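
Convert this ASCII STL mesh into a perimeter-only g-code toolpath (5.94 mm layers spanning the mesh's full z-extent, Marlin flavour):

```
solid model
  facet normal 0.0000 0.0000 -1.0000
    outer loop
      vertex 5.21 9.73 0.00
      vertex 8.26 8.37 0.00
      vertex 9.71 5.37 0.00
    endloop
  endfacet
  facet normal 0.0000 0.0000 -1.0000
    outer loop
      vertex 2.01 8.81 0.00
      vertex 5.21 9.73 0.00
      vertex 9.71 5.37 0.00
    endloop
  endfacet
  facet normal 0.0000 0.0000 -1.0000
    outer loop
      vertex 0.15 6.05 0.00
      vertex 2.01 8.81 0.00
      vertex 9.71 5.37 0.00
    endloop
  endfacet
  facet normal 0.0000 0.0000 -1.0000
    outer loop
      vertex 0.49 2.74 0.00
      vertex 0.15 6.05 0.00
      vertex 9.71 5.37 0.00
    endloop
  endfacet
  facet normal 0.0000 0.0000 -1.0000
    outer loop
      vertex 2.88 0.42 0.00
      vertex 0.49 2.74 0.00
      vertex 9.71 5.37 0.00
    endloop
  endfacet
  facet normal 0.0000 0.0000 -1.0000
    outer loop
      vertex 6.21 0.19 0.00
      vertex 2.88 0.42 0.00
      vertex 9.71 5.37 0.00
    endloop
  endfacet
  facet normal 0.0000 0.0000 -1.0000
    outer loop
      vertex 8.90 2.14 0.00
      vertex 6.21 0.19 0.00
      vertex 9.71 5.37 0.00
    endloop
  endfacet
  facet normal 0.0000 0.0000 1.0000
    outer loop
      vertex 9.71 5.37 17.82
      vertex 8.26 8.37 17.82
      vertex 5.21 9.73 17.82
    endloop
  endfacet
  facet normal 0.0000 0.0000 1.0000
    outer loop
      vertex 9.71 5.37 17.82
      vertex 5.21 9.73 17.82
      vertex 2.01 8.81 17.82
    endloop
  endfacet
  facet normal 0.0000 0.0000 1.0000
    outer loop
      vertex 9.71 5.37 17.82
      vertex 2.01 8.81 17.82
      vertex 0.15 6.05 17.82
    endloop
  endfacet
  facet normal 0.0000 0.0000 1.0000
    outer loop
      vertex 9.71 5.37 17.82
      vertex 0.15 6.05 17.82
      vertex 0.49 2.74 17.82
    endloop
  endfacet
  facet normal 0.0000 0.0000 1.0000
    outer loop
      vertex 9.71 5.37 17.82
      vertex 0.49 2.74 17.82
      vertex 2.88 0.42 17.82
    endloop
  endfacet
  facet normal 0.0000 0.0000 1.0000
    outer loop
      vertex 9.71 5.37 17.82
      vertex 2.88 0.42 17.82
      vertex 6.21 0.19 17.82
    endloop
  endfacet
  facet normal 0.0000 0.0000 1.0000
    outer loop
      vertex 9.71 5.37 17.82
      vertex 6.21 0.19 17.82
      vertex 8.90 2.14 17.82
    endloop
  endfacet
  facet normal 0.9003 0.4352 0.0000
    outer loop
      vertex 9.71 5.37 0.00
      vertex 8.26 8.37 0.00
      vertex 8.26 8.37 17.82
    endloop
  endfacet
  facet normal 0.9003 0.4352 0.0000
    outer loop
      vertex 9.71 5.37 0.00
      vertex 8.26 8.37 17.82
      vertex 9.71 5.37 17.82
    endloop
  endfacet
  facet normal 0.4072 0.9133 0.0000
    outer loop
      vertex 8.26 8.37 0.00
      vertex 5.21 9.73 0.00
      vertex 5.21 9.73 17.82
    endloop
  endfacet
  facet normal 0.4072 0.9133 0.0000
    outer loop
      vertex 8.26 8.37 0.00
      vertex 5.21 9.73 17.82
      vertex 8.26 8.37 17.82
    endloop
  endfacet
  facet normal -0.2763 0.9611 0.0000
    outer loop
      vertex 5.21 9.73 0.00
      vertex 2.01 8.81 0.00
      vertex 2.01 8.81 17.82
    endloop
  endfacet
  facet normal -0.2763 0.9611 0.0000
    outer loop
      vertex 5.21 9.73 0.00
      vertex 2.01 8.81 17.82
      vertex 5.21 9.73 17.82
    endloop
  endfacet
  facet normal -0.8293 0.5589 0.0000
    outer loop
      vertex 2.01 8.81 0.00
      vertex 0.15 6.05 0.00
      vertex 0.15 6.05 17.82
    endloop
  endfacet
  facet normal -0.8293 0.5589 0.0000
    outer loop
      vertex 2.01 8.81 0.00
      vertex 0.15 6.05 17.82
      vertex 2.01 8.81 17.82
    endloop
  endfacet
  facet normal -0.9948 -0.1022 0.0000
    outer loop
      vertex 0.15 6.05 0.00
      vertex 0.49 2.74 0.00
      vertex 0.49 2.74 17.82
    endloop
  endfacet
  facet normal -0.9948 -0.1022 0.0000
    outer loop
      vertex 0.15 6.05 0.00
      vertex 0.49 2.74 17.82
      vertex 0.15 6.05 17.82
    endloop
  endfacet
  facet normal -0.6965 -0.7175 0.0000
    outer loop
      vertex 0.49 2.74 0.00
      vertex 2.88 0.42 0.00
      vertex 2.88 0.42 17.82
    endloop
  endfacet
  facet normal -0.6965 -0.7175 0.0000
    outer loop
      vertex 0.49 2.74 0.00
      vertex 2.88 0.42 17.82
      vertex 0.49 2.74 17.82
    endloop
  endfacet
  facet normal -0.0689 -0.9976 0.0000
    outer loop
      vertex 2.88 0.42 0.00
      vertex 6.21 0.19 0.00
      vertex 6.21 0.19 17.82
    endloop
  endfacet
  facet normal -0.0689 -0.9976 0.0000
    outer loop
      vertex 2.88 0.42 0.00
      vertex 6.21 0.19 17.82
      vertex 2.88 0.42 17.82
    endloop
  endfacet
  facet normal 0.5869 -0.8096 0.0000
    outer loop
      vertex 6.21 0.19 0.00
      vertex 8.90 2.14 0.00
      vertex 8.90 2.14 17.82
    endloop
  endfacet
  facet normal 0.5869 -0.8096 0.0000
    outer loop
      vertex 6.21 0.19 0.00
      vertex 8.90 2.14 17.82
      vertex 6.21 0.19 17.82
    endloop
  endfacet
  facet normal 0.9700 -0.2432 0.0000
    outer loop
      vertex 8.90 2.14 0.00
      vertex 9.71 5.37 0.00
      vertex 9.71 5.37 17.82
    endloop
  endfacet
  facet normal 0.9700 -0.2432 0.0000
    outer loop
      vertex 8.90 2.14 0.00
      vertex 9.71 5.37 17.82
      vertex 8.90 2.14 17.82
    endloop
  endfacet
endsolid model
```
; perimeter-only toolpath
G21 ; units = mm
G90 ; absolute positioning
G28 ; home
; layer 1
G0 Z5.94
G0 X9.71 Y5.37
G1 X8.26 Y8.37
G1 X5.21 Y9.73
G1 X2.01 Y8.81
G1 X0.15 Y6.05
G1 X0.49 Y2.74
G1 X2.88 Y0.42
G1 X6.21 Y0.19
G1 X8.90 Y2.14
G1 X9.71 Y5.37
; layer 2
G0 Z11.88
G0 X9.71 Y5.37
G1 X8.26 Y8.37
G1 X5.21 Y9.73
G1 X2.01 Y8.81
G1 X0.15 Y6.05
G1 X0.49 Y2.74
G1 X2.88 Y0.42
G1 X6.21 Y0.19
G1 X8.90 Y2.14
G1 X9.71 Y5.37
; layer 3
G0 Z17.82
G0 X9.71 Y5.37
G1 X8.26 Y8.37
G1 X5.21 Y9.73
G1 X2.01 Y8.81
G1 X0.15 Y6.05
G1 X0.49 Y2.74
G1 X2.88 Y0.42
G1 X6.21 Y0.19
G1 X8.90 Y2.14
G1 X9.71 Y5.37
M2 ; end

The solid is a regular 9-sided prism (a cylinder approximated with 9 flat sides), circumscribed radius ≈ 4.87 mm, height ≈ 17.8 mm. Slicing at Δz = 5.94 mm — 3 equal slices spanning the solid's height, so layer i sits at z = i·h/3 — gives 3 non-empty perimeters. Each is a 9-segment closed polygon; G0 lifts to the layer z and rapids to the start vertex, then G1 traces the edges.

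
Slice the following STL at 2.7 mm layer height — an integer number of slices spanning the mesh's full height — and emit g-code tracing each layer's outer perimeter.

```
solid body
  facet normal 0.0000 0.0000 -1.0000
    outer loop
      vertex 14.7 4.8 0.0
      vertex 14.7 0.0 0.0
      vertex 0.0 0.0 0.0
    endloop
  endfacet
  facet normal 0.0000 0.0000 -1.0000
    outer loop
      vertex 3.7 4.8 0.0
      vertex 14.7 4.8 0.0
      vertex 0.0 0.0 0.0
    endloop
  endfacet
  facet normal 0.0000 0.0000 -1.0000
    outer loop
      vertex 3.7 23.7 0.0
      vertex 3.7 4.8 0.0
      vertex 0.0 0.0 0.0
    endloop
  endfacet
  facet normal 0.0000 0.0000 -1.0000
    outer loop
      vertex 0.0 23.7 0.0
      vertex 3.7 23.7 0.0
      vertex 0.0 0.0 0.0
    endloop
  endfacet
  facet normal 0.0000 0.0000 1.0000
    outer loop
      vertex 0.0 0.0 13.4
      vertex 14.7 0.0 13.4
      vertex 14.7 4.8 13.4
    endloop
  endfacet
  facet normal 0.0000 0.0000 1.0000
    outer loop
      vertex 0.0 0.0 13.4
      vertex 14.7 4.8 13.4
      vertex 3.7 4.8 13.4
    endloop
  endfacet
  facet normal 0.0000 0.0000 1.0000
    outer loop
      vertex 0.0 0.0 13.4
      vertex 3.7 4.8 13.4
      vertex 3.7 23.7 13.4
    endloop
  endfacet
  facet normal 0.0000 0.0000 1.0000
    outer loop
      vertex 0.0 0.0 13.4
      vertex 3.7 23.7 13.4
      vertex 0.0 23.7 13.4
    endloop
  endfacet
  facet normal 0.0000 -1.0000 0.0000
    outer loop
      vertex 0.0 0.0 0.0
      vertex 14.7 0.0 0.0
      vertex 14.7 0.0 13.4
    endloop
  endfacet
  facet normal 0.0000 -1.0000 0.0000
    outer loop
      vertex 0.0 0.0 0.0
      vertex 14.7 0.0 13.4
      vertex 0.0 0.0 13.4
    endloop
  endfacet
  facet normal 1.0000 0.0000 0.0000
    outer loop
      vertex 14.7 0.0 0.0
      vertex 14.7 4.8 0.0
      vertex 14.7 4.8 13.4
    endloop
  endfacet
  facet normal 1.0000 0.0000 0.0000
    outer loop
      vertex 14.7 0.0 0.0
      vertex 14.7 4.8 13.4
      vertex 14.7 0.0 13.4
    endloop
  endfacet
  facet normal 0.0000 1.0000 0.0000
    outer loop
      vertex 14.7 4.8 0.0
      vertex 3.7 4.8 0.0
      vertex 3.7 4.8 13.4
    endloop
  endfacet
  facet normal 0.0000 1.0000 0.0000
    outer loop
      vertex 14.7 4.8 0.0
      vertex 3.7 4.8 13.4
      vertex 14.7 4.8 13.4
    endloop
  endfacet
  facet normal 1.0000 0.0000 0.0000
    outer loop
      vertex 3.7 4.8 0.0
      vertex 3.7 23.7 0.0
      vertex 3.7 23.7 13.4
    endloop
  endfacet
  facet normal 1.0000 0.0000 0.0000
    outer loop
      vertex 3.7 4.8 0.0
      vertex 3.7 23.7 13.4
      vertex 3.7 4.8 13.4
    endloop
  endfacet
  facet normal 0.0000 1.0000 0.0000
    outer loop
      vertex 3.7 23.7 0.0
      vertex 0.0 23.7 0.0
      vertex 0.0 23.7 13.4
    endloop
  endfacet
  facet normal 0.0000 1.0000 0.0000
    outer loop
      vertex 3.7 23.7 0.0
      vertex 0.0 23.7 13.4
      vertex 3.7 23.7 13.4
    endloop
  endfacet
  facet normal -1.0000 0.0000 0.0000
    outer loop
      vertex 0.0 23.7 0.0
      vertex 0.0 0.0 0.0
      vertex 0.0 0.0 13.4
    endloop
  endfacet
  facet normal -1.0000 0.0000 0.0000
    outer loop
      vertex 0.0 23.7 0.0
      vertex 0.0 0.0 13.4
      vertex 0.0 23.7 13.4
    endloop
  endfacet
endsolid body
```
; perimeter-only toolpath
G21 ; units = mm
G90 ; absolute positioning
G28 ; home
; layer 1
G0 Z2.7
G0 X0.0 Y0.0
G1 X14.7 Y0.0
G1 X14.7 Y4.8
G1 X3.7 Y4.8
G1 X3.7 Y23.7
G1 X0.0 Y23.7
G1 X0.0 Y0.0
; layer 2
G0 Z5.4
G0 X0.0 Y0.0
G1 X14.7 Y0.0
G1 X14.7 Y4.8
G1 X3.7 Y4.8
G1 X3.7 Y23.7
G1 X0.0 Y23.7
G1 X0.0 Y0.0
; layer 3
G0 Z8.0
G0 X0.0 Y0.0
G1 X14.7 Y0.0
G1 X14.7 Y4.8
G1 X3.7 Y4.8
G1 X3.7 Y23.7
G1 X0.0 Y23.7
G1 X0.0 Y0.0
; layer 4
G0 Z10.7
G0 X0.0 Y0.0
G1 X14.7 Y0.0
G1 X14.7 Y4.8
G1 X3.7 Y4.8
G1 X3.7 Y23.7
G1 X0.0 Y23.7
G1 X0.0 Y0.0
; layer 5
G0 Z13.4
G0 X0.0 Y0.0
G1 X14.7 Y0.0
G1 X14.7 Y4.8
G1 X3.7 Y4.8
G1 X3.7 Y23.7
G1 X0.0 Y23.7
G1 X0.0 Y0.0
M2 ; end

The solid is an L-shaped prism: outer 14.7 × 23.7 mm, arm thicknesses ≈ 4.8 mm (horizontal) and 3.7 mm (vertical), extruded 13.4 mm in z. Slicing at Δz = 2.7 mm — 5 equal slices spanning the solid's height, so layer i sits at z = i·h/5 — gives 5 non-empty perimeters. Each is a 6-segment closed polygon; G0 lifts to the layer z and rapids to the start vertex, then G1 traces the edges.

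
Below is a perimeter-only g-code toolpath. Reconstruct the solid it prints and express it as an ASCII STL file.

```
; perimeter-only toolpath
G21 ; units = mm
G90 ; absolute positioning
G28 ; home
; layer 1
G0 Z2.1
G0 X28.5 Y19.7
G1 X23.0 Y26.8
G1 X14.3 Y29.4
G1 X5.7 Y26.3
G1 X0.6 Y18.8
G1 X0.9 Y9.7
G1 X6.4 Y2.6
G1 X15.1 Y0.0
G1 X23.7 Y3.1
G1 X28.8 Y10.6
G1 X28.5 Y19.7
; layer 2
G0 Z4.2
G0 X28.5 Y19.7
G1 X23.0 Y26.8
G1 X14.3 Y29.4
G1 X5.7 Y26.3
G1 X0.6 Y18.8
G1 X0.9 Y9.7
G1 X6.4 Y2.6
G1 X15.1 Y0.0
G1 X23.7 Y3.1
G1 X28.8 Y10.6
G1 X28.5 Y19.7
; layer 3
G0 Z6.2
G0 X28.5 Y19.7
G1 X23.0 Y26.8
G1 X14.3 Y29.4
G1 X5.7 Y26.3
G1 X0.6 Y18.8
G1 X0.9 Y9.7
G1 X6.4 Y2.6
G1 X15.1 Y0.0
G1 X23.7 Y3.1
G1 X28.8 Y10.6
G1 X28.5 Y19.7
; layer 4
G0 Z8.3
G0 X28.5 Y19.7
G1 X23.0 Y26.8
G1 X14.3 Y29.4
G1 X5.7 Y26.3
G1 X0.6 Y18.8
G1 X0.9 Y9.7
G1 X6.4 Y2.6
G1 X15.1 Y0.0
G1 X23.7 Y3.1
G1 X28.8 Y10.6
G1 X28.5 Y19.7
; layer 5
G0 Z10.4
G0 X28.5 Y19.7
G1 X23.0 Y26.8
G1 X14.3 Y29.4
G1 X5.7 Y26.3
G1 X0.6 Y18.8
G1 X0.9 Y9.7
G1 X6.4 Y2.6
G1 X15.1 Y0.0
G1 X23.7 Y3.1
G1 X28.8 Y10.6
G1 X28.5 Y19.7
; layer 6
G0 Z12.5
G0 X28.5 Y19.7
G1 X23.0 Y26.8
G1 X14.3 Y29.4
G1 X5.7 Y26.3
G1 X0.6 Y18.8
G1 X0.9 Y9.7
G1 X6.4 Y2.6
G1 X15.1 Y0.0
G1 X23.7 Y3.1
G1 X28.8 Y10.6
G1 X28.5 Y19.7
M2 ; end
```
solid part
  facet normal 0.0000 0.0000 -1.0000
    outer loop
      vertex 14.3 29.4 0.0
      vertex 23.0 26.8 0.0
      vertex 28.5 19.7 0.0
    endloop
  endfacet
  facet normal 0.0000 0.0000 -1.0000
    outer loop
      vertex 5.7 26.3 0.0
      vertex 14.3 29.4 0.0
      vertex 28.5 19.7 0.0
    endloop
  endfacet
  facet normal 0.0000 0.0000 -1.0000
    outer loop
      vertex 0.6 18.8 0.0
      vertex 5.7 26.3 0.0
      vertex 28.5 19.7 0.0
    endloop
  endfacet
  facet normal 0.0000 0.0000 -1.0000
    outer loop
      vertex 0.9 9.7 0.0
      vertex 0.6 18.8 0.0
      vertex 28.5 19.7 0.0
    endloop
  endfacet
  facet normal 0.0000 0.0000 -1.0000
    outer loop
      vertex 6.4 2.6 0.0
      vertex 0.9 9.7 0.0
      vertex 28.5 19.7 0.0
    endloop
  endfacet
  facet normal 0.0000 0.0000 -1.0000
    outer loop
      vertex 15.1 0.0 0.0
      vertex 6.4 2.6 0.0
      vertex 28.5 19.7 0.0
    endloop
  endfacet
  facet normal 0.0000 0.0000 -1.0000
    outer loop
      vertex 23.7 3.1 0.0
      vertex 15.1 0.0 0.0
      vertex 28.5 19.7 0.0
    endloop
  endfacet
  facet normal 0.0000 0.0000 -1.0000
    outer loop
      vertex 28.8 10.6 0.0
      vertex 23.7 3.1 0.0
      vertex 28.5 19.7 0.0
    endloop
  endfacet
  facet normal 0.0000 0.0000 1.0000
    outer loop
      vertex 28.5 19.7 12.5
      vertex 23.0 26.8 12.5
      vertex 14.3 29.4 12.5
    endloop
  endfacet
  facet normal 0.0000 0.0000 1.0000
    outer loop
      vertex 28.5 19.7 12.5
      vertex 14.3 29.4 12.5
      vertex 5.7 26.3 12.5
    endloop
  endfacet
  facet normal 0.0000 0.0000 1.0000
    outer loop
      vertex 28.5 19.7 12.5
      vertex 5.7 26.3 12.5
      vertex 0.6 18.8 12.5
    endloop
  endfacet
  facet normal 0.0000 0.0000 1.0000
    outer loop
      vertex 28.5 19.7 12.5
      vertex 0.6 18.8 12.5
      vertex 0.9 9.7 12.5
    endloop
  endfacet
  facet normal 0.0000 0.0000 1.0000
    outer loop
      vertex 28.5 19.7 12.5
      vertex 0.9 9.7 12.5
      vertex 6.4 2.6 12.5
    endloop
  endfacet
  facet normal 0.0000 0.0000 1.0000
    outer loop
      vertex 28.5 19.7 12.5
      vertex 6.4 2.6 12.5
      vertex 15.1 0.0 12.5
    endloop
  endfacet
  facet normal 0.0000 0.0000 1.0000
    outer loop
      vertex 28.5 19.7 12.5
      vertex 15.1 0.0 12.5
      vertex 23.7 3.1 12.5
    endloop
  endfacet
  facet normal 0.0000 0.0000 1.0000
    outer loop
      vertex 28.5 19.7 12.5
      vertex 23.7 3.1 12.5
      vertex 28.8 10.6 12.5
    endloop
  endfacet
  facet normal 0.7905 0.6124 0.0000
    outer loop
      vertex 28.5 19.7 0.0
      vertex 23.0 26.8 0.0
      vertex 23.0 26.8 12.5
    endloop
  endfacet
  facet normal 0.7905 0.6124 0.0000
    outer loop
      vertex 28.5 19.7 0.0
      vertex 23.0 26.8 12.5
      vertex 28.5 19.7 12.5
    endloop
  endfacet
  facet normal 0.2863 0.9581 0.0000
    outer loop
      vertex 23.0 26.8 0.0
      vertex 14.3 29.4 0.0
      vertex 14.3 29.4 12.5
    endloop
  endfacet
  facet normal 0.2863 0.9581 0.0000
    outer loop
      vertex 23.0 26.8 0.0
      vertex 14.3 29.4 12.5
      vertex 23.0 26.8 12.5
    endloop
  endfacet
  facet normal -0.3391 0.9407 0.0000
    outer loop
      vertex 14.3 29.4 0.0
      vertex 5.7 26.3 0.0
      vertex 5.7 26.3 12.5
    endloop
  endfacet
  facet normal -0.3391 0.9407 0.0000
    outer loop
      vertex 14.3 29.4 0.0
      vertex 5.7 26.3 12.5
      vertex 14.3 29.4 12.5
    endloop
  endfacet
  facet normal -0.8269 0.5623 0.0000
    outer loop
      vertex 5.7 26.3 0.0
      vertex 0.6 18.8 0.0
      vertex 0.6 18.8 12.5
    endloop
  endfacet
  facet normal -0.8269 0.5623 0.0000
    outer loop
      vertex 5.7 26.3 0.0
      vertex 0.6 18.8 12.5
      vertex 5.7 26.3 12.5
    endloop
  endfacet
  facet normal -0.9995 -0.0329 0.0000
    outer loop
      vertex 0.6 18.8 0.0
      vertex 0.9 9.7 0.0
      vertex 0.9 9.7 12.5
    endloop
  endfacet
  facet normal -0.9995 -0.0329 0.0000
    outer loop
      vertex 0.6 18.8 0.0
      vertex 0.9 9.7 12.5
      vertex 0.6 18.8 12.5
    endloop
  endfacet
  facet normal -0.7905 -0.6124 0.0000
    outer loop
      vertex 0.9 9.7 0.0
      vertex 6.4 2.6 0.0
      vertex 6.4 2.6 12.5
    endloop
  endfacet
  facet normal -0.7905 -0.6124 0.0000
    outer loop
      vertex 0.9 9.7 0.0
      vertex 6.4 2.6 12.5
      vertex 0.9 9.7 12.5
    endloop
  endfacet
  facet normal -0.2863 -0.9581 0.0000
    outer loop
      vertex 6.4 2.6 0.0
      vertex 15.1 0.0 0.0
      vertex 15.1 0.0 12.5
    endloop
  endfacet
  facet normal -0.2863 -0.9581 0.0000
    outer loop
      vertex 6.4 2.6 0.0
      vertex 15.1 0.0 12.5
      vertex 6.4 2.6 12.5
    endloop
  endfacet
  facet normal 0.3391 -0.9407 0.0000
    outer loop
      vertex 15.1 0.0 0.0
      vertex 23.7 3.1 0.0
      vertex 23.7 3.1 12.5
    endloop
  endfacet
  facet normal 0.3391 -0.9407 0.0000
    outer loop
      vertex 15.1 0.0 0.0
      vertex 23.7 3.1 12.5
      vertex 15.1 0.0 12.5
    endloop
  endfacet
  facet normal 0.8269 -0.5623 0.0000
    outer loop
      vertex 23.7 3.1 0.0
      vertex 28.8 10.6 0.0
      vertex 28.8 10.6 12.5
    endloop
  endfacet
  facet normal 0.8269 -0.5623 0.0000
    outer loop
      vertex 23.7 3.1 0.0
      vertex 28.8 10.6 12.5
      vertex 23.7 3.1 12.5
    endloop
  endfacet
  facet normal 0.9995 0.0329 0.0000
    outer loop
      vertex 28.8 10.6 0.0
      vertex 28.5 19.7 0.0
      vertex 28.5 19.7 12.5
    endloop
  endfacet
  facet normal 0.9995 0.0329 0.0000
    outer loop
      vertex 28.8 10.6 0.0
      vertex 28.5 19.7 12.5
      vertex 28.8 10.6 12.5
    endloop
  endfacet
endsolid part

The G0 Z moves step by Δz≈2.1 mm. Every layer's G1 loop is the same polygon, so the solid is a straight extrusion of it from z=0 to z≈12.5. Closing with flat bottom and top caps and triangulating gives 36 facets — a regular 10-sided prism (a cylinder approximated with 10 flat sides), circumscribed radius ≈ 14.7 mm, height ≈ 12.5 mm.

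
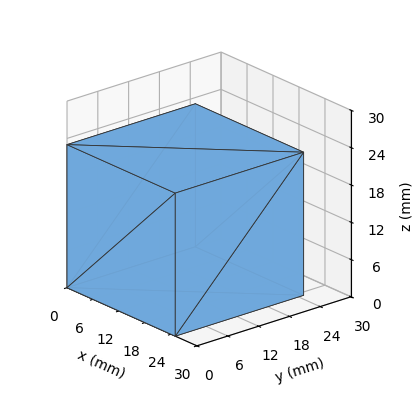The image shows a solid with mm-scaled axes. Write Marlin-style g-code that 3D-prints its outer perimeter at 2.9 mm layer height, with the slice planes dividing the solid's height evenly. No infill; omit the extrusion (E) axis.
Reading the render: the shape is a rectangular box, roughly 25 × 25 mm footprint and 23 mm tall (dimensions read to the nearest mm from the axis ticks). For the g-code, the solid's height is divided into equal slices at the stated Δz and each level perimeter traced with G1 moves after a G0 lift.

; perimeter-only toolpath
G21 ; units = mm
G90 ; absolute positioning
G28 ; home
; layer 1
G0 Z2.9
G0 X0.0 Y0.0
G1 X25.0 Y0.0
G1 X25.0 Y25.0
G1 X0.0 Y25.0
G1 X0.0 Y0.0
; layer 2
G0 Z5.8
G0 X0.0 Y0.0
G1 X25.0 Y0.0
G1 X25.0 Y25.0
G1 X0.0 Y25.0
G1 X0.0 Y0.0
; layer 3
G0 Z8.6
G0 X0.0 Y0.0
G1 X25.0 Y0.0
G1 X25.0 Y25.0
G1 X0.0 Y25.0
G1 X0.0 Y0.0
; layer 4
G0 Z11.5
G0 X0.0 Y0.0
G1 X25.0 Y0.0
G1 X25.0 Y25.0
G1 X0.0 Y25.0
G1 X0.0 Y0.0
; layer 5
G0 Z14.4
G0 X0.0 Y0.0
G1 X25.0 Y0.0
G1 X25.0 Y25.0
G1 X0.0 Y25.0
G1 X0.0 Y0.0
; layer 6
G0 Z17.2
G0 X0.0 Y0.0
G1 X25.0 Y0.0
G1 X25.0 Y25.0
G1 X0.0 Y25.0
G1 X0.0 Y0.0
; layer 7
G0 Z20.1
G0 X0.0 Y0.0
G1 X25.0 Y0.0
G1 X25.0 Y25.0
G1 X0.0 Y25.0
G1 X0.0 Y0.0
; layer 8
G0 Z23.0
G0 X0.0 Y0.0
G1 X25.0 Y0.0
G1 X25.0 Y25.0
G1 X0.0 Y25.0
G1 X0.0 Y0.0
M2 ; end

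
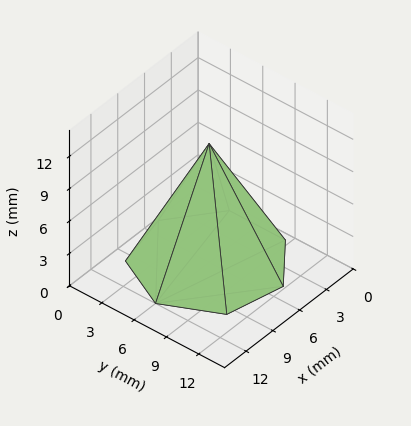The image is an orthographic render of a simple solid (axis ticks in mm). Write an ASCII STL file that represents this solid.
Reading the render: the shape is a regular 7-sided pyramid, base circumscribed radius ≈ 6 mm, apex at z ≈ 11 mm (dimensions read to the nearest mm from the axis ticks). For the STL, each face is triangulated and given an outward normal.

solid part
  facet normal 0.0000 0.0000 -1.0000
    outer loop
      vertex 4.7 11.8 0.0
      vertex 9.7 10.7 0.0
      vertex 12.0 6.0 0.0
    endloop
  endfacet
  facet normal 0.0000 0.0000 -1.0000
    outer loop
      vertex 0.6 8.6 0.0
      vertex 4.7 11.8 0.0
      vertex 12.0 6.0 0.0
    endloop
  endfacet
  facet normal 0.0000 0.0000 -1.0000
    outer loop
      vertex 0.6 3.4 0.0
      vertex 0.6 8.6 0.0
      vertex 12.0 6.0 0.0
    endloop
  endfacet
  facet normal 0.0000 0.0000 -1.0000
    outer loop
      vertex 4.7 0.2 0.0
      vertex 0.6 3.4 0.0
      vertex 12.0 6.0 0.0
    endloop
  endfacet
  facet normal 0.0000 0.0000 -1.0000
    outer loop
      vertex 9.7 1.3 0.0
      vertex 4.7 0.2 0.0
      vertex 12.0 6.0 0.0
    endloop
  endfacet
  facet normal 0.8066 0.3947 0.4400
    outer loop
      vertex 12.0 6.0 0.0
      vertex 9.7 10.7 0.0
      vertex 6.0 6.0 11.0
    endloop
  endfacet
  facet normal 0.1930 0.8772 0.4397
    outer loop
      vertex 9.7 10.7 0.0
      vertex 4.7 11.8 0.0
      vertex 6.0 6.0 11.0
    endloop
  endfacet
  facet normal -0.5529 0.7084 0.4388
    outer loop
      vertex 4.7 11.8 0.0
      vertex 0.6 8.6 0.0
      vertex 6.0 6.0 11.0
    endloop
  endfacet
  facet normal -0.8977 0.0000 0.4407
    outer loop
      vertex 0.6 8.6 0.0
      vertex 0.6 3.4 0.0
      vertex 6.0 6.0 11.0
    endloop
  endfacet
  facet normal -0.5529 -0.7084 0.4388
    outer loop
      vertex 0.6 3.4 0.0
      vertex 4.7 0.2 0.0
      vertex 6.0 6.0 11.0
    endloop
  endfacet
  facet normal 0.1930 -0.8772 0.4397
    outer loop
      vertex 4.7 0.2 0.0
      vertex 9.7 1.3 0.0
      vertex 6.0 6.0 11.0
    endloop
  endfacet
  facet normal 0.8066 -0.3947 0.4400
    outer loop
      vertex 9.7 1.3 0.0
      vertex 12.0 6.0 0.0
      vertex 6.0 6.0 11.0
    endloop
  endfacet
endsolid part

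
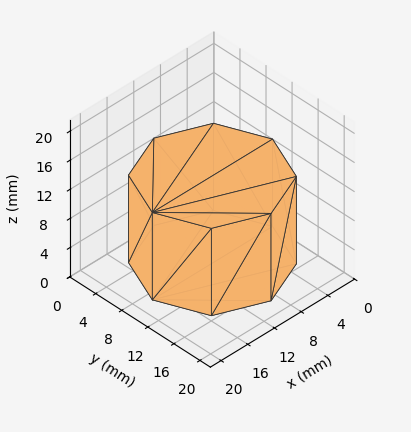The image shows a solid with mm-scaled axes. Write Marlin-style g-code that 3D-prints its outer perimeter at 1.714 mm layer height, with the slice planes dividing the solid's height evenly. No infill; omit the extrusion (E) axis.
Reading the render: the shape is a regular 8-sided prism (a cylinder approximated with 8 flat sides), circumscribed radius ≈ 9 mm, height ≈ 12 mm (dimensions read to the nearest mm from the axis ticks). For the g-code, the solid's height is divided into equal slices at the stated Δz and each level perimeter traced with G1 moves after a G0 lift.

; perimeter-only toolpath
G21 ; units = mm
G90 ; absolute positioning
G28 ; home
; layer 1
G0 Z1.714
G0 X18.000 Y9.000
G1 X15.364 Y15.364
G1 X9.000 Y18.000
G1 X2.636 Y15.364
G1 X0.000 Y9.000
G1 X2.636 Y2.636
G1 X9.000 Y0.000
G1 X15.364 Y2.636
G1 X18.000 Y9.000
; layer 2
G0 Z3.429
G0 X18.000 Y9.000
G1 X15.364 Y15.364
G1 X9.000 Y18.000
G1 X2.636 Y15.364
G1 X0.000 Y9.000
G1 X2.636 Y2.636
G1 X9.000 Y0.000
G1 X15.364 Y2.636
G1 X18.000 Y9.000
; layer 3
G0 Z5.143
G0 X18.000 Y9.000
G1 X15.364 Y15.364
G1 X9.000 Y18.000
G1 X2.636 Y15.364
G1 X0.000 Y9.000
G1 X2.636 Y2.636
G1 X9.000 Y0.000
G1 X15.364 Y2.636
G1 X18.000 Y9.000
; layer 4
G0 Z6.857
G0 X18.000 Y9.000
G1 X15.364 Y15.364
G1 X9.000 Y18.000
G1 X2.636 Y15.364
G1 X0.000 Y9.000
G1 X2.636 Y2.636
G1 X9.000 Y0.000
G1 X15.364 Y2.636
G1 X18.000 Y9.000
; layer 5
G0 Z8.571
G0 X18.000 Y9.000
G1 X15.364 Y15.364
G1 X9.000 Y18.000
G1 X2.636 Y15.364
G1 X0.000 Y9.000
G1 X2.636 Y2.636
G1 X9.000 Y0.000
G1 X15.364 Y2.636
G1 X18.000 Y9.000
; layer 6
G0 Z10.286
G0 X18.000 Y9.000
G1 X15.364 Y15.364
G1 X9.000 Y18.000
G1 X2.636 Y15.364
G1 X0.000 Y9.000
G1 X2.636 Y2.636
G1 X9.000 Y0.000
G1 X15.364 Y2.636
G1 X18.000 Y9.000
; layer 7
G0 Z12.000
G0 X18.000 Y9.000
G1 X15.364 Y15.364
G1 X9.000 Y18.000
G1 X2.636 Y15.364
G1 X0.000 Y9.000
G1 X2.636 Y2.636
G1 X9.000 Y0.000
G1 X15.364 Y2.636
G1 X18.000 Y9.000
M2 ; end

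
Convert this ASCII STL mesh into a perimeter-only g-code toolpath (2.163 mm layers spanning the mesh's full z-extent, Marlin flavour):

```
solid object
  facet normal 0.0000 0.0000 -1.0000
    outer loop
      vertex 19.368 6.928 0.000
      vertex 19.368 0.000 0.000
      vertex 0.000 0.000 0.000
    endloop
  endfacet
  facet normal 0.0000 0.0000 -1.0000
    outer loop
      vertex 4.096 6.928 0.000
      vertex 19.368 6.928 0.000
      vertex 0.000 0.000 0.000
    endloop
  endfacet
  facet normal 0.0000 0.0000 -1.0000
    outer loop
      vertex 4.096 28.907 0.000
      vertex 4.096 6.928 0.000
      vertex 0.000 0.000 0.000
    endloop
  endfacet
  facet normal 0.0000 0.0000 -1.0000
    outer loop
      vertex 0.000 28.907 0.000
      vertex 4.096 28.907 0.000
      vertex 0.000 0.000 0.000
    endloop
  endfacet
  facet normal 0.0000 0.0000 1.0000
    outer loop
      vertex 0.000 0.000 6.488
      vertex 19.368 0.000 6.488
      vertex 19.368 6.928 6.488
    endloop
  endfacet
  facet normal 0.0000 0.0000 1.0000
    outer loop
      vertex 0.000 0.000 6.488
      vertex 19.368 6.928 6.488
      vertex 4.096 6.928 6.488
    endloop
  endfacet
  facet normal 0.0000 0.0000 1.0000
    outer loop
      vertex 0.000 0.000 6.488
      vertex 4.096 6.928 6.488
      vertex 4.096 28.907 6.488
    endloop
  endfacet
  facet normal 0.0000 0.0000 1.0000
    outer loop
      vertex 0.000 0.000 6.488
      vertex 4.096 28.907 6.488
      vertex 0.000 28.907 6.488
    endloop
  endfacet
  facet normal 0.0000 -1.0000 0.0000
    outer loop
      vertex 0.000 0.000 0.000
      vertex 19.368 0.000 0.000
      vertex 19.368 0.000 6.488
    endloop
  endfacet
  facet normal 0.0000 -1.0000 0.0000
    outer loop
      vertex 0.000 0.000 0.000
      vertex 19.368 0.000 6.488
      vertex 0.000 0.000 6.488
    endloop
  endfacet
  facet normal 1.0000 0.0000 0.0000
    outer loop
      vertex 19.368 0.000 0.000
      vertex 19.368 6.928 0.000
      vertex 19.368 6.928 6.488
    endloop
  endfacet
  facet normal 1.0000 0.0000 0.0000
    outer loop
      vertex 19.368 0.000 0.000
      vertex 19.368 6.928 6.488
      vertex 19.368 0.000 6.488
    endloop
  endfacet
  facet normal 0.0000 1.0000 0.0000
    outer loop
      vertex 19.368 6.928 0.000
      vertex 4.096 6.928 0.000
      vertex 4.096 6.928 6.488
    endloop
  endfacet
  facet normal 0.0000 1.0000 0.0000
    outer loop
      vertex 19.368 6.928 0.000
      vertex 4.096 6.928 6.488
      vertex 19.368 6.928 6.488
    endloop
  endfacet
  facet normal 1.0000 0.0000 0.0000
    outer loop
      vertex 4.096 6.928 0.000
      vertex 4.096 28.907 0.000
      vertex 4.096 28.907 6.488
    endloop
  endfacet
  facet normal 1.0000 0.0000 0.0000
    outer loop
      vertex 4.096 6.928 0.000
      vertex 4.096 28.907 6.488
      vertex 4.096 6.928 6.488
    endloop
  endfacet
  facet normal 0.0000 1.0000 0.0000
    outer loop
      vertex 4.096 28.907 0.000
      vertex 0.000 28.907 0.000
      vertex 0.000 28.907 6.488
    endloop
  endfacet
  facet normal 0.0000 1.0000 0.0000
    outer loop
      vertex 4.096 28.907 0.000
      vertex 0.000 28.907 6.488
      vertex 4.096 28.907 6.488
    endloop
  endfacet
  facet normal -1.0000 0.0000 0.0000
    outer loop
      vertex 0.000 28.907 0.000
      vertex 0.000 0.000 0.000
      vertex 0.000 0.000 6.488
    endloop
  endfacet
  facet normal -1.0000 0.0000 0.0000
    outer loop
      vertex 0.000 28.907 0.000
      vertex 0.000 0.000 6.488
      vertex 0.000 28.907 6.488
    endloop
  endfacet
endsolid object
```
; perimeter-only toolpath
G21 ; units = mm
G90 ; absolute positioning
G28 ; home
; layer 1
G0 Z2.163
G0 X0.000 Y0.000
G1 X19.368 Y0.000
G1 X19.368 Y6.928
G1 X4.096 Y6.928
G1 X4.096 Y28.907
G1 X0.000 Y28.907
G1 X0.000 Y0.000
; layer 2
G0 Z4.325
G0 X0.000 Y0.000
G1 X19.368 Y0.000
G1 X19.368 Y6.928
G1 X4.096 Y6.928
G1 X4.096 Y28.907
G1 X0.000 Y28.907
G1 X0.000 Y0.000
; layer 3
G0 Z6.488
G0 X0.000 Y0.000
G1 X19.368 Y0.000
G1 X19.368 Y6.928
G1 X4.096 Y6.928
G1 X4.096 Y28.907
G1 X0.000 Y28.907
G1 X0.000 Y0.000
M2 ; end

The solid is an L-shaped prism: outer 19.4 × 28.9 mm, arm thicknesses ≈ 6.93 mm (horizontal) and 4.1 mm (vertical), extruded 6.49 mm in z. Slicing at Δz = 2.163 mm — 3 equal slices spanning the solid's height, so layer i sits at z = i·h/3 — gives 3 non-empty perimeters. Each is a 6-segment closed polygon; G0 lifts to the layer z and rapids to the start vertex, then G1 traces the edges.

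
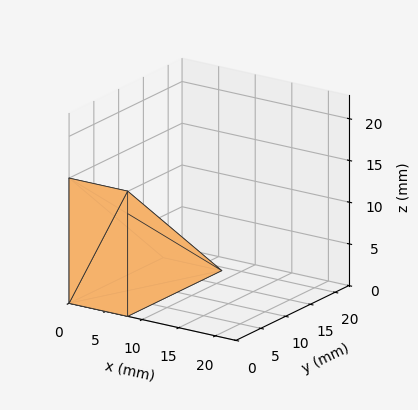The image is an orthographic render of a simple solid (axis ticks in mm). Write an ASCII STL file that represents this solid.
Reading the render: the shape is a wedge (ramp): 8 × 19 mm base, rising to 15 mm along the y=0 edge and sloping linearly to z=0 at y=19 (dimensions read to the nearest mm from the axis ticks). For the STL, each face is triangulated and given an outward normal.

solid part
  facet normal 0.0000 0.0000 -1.0000
    outer loop
      vertex 8.0 19.0 0.0
      vertex 8.0 0.0 0.0
      vertex 0.0 0.0 0.0
    endloop
  endfacet
  facet normal 0.0000 0.0000 -1.0000
    outer loop
      vertex 0.0 19.0 0.0
      vertex 8.0 19.0 0.0
      vertex 0.0 0.0 0.0
    endloop
  endfacet
  facet normal 0.0000 -1.0000 0.0000
    outer loop
      vertex 0.0 0.0 0.0
      vertex 8.0 0.0 0.0
      vertex 8.0 0.0 15.0
    endloop
  endfacet
  facet normal 0.0000 -1.0000 0.0000
    outer loop
      vertex 0.0 0.0 0.0
      vertex 8.0 0.0 15.0
      vertex 0.0 0.0 15.0
    endloop
  endfacet
  facet normal 0.0000 0.6196 0.7849
    outer loop
      vertex 0.0 0.0 15.0
      vertex 8.0 0.0 15.0
      vertex 8.0 19.0 0.0
    endloop
  endfacet
  facet normal 0.0000 0.6196 0.7849
    outer loop
      vertex 0.0 0.0 15.0
      vertex 8.0 19.0 0.0
      vertex 0.0 19.0 0.0
    endloop
  endfacet
  facet normal -1.0000 0.0000 0.0000
    outer loop
      vertex 0.0 0.0 15.0
      vertex 0.0 19.0 0.0
      vertex 0.0 0.0 0.0
    endloop
  endfacet
  facet normal 1.0000 0.0000 0.0000
    outer loop
      vertex 8.0 0.0 0.0
      vertex 8.0 19.0 0.0
      vertex 8.0 0.0 15.0
    endloop
  endfacet
endsolid part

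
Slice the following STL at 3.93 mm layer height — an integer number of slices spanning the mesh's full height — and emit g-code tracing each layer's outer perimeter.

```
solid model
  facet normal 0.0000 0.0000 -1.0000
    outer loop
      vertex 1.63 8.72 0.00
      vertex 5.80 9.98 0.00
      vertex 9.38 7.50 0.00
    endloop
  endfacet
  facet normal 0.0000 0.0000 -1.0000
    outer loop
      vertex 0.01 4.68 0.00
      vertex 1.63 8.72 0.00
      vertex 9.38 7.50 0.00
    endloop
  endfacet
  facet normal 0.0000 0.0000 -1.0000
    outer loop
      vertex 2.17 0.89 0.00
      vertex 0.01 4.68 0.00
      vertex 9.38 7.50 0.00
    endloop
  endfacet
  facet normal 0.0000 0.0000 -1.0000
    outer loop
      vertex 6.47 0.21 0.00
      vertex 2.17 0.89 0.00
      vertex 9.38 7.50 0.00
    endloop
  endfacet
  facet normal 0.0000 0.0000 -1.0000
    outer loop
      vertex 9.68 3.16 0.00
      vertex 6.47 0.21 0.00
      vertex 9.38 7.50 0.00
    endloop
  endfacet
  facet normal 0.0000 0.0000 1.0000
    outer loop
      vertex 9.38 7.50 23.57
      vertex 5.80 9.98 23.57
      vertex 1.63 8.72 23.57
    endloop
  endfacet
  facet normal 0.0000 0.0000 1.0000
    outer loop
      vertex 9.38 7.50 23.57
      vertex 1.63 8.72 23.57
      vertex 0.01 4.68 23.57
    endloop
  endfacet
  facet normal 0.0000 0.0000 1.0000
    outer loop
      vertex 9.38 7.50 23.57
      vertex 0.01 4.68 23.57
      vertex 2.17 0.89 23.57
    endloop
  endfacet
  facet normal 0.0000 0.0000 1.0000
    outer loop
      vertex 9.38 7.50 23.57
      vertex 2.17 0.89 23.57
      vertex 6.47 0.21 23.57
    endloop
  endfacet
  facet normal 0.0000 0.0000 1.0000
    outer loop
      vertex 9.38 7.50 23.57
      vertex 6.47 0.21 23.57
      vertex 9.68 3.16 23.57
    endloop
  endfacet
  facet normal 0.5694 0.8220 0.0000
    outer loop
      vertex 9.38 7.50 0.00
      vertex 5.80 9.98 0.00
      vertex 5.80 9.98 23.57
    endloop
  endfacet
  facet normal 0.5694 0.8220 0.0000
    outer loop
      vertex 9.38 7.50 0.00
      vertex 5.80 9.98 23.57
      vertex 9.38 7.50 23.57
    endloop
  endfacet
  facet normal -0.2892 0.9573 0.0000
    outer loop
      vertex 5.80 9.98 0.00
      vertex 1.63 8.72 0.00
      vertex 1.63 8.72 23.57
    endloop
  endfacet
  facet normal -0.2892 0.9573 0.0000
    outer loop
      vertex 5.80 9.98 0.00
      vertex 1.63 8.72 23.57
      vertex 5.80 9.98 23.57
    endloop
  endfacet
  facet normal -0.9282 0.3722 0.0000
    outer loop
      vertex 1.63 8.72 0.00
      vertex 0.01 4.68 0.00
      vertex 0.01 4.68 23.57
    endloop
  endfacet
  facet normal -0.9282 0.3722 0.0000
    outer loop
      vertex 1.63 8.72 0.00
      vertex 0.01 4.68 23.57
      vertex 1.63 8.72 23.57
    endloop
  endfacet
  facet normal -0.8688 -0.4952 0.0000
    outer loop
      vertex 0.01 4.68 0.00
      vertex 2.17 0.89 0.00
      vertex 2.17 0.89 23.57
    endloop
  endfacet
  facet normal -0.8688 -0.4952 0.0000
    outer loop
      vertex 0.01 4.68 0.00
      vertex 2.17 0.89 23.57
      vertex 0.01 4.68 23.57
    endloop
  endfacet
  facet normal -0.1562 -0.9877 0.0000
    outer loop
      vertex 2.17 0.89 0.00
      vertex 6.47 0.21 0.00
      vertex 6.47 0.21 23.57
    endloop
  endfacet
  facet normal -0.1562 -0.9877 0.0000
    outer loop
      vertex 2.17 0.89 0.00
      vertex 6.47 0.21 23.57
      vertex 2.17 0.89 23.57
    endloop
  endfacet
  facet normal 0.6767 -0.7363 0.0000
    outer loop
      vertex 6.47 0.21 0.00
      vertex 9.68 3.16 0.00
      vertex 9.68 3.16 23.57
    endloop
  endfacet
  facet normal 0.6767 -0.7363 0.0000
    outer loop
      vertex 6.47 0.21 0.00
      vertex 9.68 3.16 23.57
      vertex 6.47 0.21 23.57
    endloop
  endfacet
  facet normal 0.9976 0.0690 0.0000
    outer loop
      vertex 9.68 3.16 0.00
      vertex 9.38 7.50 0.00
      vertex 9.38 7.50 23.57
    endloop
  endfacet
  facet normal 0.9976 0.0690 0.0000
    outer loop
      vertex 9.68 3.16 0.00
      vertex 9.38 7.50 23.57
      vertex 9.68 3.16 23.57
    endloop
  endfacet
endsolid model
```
; perimeter-only toolpath
G21 ; units = mm
G90 ; absolute positioning
G28 ; home
; layer 1
G0 Z3.93
G0 X9.38 Y7.50
G1 X5.80 Y9.98
G1 X1.63 Y8.72
G1 X0.01 Y4.68
G1 X2.17 Y0.89
G1 X6.47 Y0.21
G1 X9.68 Y3.16
G1 X9.38 Y7.50
; layer 2
G0 Z7.86
G0 X9.38 Y7.50
G1 X5.80 Y9.98
G1 X1.63 Y8.72
G1 X0.01 Y4.68
G1 X2.17 Y0.89
G1 X6.47 Y0.21
G1 X9.68 Y3.16
G1 X9.38 Y7.50
; layer 3
G0 Z11.79
G0 X9.38 Y7.50
G1 X5.80 Y9.98
G1 X1.63 Y8.72
G1 X0.01 Y4.68
G1 X2.17 Y0.89
G1 X6.47 Y0.21
G1 X9.68 Y3.16
G1 X9.38 Y7.50
; layer 4
G0 Z15.71
G0 X9.38 Y7.50
G1 X5.80 Y9.98
G1 X1.63 Y8.72
G1 X0.01 Y4.68
G1 X2.17 Y0.89
G1 X6.47 Y0.21
G1 X9.68 Y3.16
G1 X9.38 Y7.50
; layer 5
G0 Z19.64
G0 X9.38 Y7.50
G1 X5.80 Y9.98
G1 X1.63 Y8.72
G1 X0.01 Y4.68
G1 X2.17 Y0.89
G1 X6.47 Y0.21
G1 X9.68 Y3.16
G1 X9.38 Y7.50
; layer 6
G0 Z23.57
G0 X9.38 Y7.50
G1 X5.80 Y9.98
G1 X1.63 Y8.72
G1 X0.01 Y4.68
G1 X2.17 Y0.89
G1 X6.47 Y0.21
G1 X9.68 Y3.16
G1 X9.38 Y7.50
M2 ; end

The solid is a regular 7-sided prism (a cylinder approximated with 7 flat sides), circumscribed radius ≈ 5.02 mm, height ≈ 23.6 mm. Slicing at Δz = 3.93 mm — 6 equal slices spanning the solid's height, so layer i sits at z = i·h/6 — gives 6 non-empty perimeters. Each is a 7-segment closed polygon; G0 lifts to the layer z and rapids to the start vertex, then G1 traces the edges.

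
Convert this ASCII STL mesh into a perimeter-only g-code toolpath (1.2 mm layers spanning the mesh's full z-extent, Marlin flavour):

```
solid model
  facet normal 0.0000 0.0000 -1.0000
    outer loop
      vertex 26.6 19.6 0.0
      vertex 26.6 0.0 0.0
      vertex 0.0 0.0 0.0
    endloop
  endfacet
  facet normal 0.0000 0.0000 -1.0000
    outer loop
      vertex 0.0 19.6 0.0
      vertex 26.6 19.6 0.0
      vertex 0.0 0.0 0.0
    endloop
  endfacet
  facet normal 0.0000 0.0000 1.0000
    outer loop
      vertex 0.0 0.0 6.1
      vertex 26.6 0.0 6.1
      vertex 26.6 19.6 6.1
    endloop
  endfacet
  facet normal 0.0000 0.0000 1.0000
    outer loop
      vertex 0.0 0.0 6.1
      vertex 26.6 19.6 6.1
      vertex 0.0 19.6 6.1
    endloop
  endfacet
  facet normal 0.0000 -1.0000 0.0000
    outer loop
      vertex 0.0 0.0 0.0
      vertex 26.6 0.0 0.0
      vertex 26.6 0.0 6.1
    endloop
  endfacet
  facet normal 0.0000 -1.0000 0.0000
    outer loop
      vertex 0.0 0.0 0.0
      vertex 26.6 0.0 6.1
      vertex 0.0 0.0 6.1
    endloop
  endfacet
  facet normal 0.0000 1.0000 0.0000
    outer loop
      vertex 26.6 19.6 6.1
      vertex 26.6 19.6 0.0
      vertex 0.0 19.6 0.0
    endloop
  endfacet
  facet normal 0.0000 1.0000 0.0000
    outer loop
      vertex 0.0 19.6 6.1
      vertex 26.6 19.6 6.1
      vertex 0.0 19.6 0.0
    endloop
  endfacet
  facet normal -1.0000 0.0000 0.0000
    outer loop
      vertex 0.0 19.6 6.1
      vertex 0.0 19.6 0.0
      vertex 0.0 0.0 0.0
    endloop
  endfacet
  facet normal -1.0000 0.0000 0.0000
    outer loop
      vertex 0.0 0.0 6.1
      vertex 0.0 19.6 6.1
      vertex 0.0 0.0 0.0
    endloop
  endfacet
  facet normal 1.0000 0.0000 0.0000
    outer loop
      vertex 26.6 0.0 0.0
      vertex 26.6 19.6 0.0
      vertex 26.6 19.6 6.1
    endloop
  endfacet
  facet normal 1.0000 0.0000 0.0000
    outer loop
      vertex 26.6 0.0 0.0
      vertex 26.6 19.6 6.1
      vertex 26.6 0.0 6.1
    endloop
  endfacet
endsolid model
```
; perimeter-only toolpath
G21 ; units = mm
G90 ; absolute positioning
G28 ; home
; layer 1
G0 Z1.2
G0 X0.0 Y0.0
G1 X26.6 Y0.0
G1 X26.6 Y19.6
G1 X0.0 Y19.6
G1 X0.0 Y0.0
; layer 2
G0 Z2.4
G0 X0.0 Y0.0
G1 X26.6 Y0.0
G1 X26.6 Y19.6
G1 X0.0 Y19.6
G1 X0.0 Y0.0
; layer 3
G0 Z3.7
G0 X0.0 Y0.0
G1 X26.6 Y0.0
G1 X26.6 Y19.6
G1 X0.0 Y19.6
G1 X0.0 Y0.0
; layer 4
G0 Z4.9
G0 X0.0 Y0.0
G1 X26.6 Y0.0
G1 X26.6 Y19.6
G1 X0.0 Y19.6
G1 X0.0 Y0.0
; layer 5
G0 Z6.1
G0 X0.0 Y0.0
G1 X26.6 Y0.0
G1 X26.6 Y19.6
G1 X0.0 Y19.6
G1 X0.0 Y0.0
M2 ; end

The solid is a rectangular box, roughly 26.6 × 19.6 mm footprint and 6.1 mm tall. Slicing at Δz = 1.2 mm — 5 equal slices spanning the solid's height, so layer i sits at z = i·h/5 — gives 5 non-empty perimeters. Each is a 4-segment closed polygon; G0 lifts to the layer z and rapids to the start vertex, then G1 traces the edges.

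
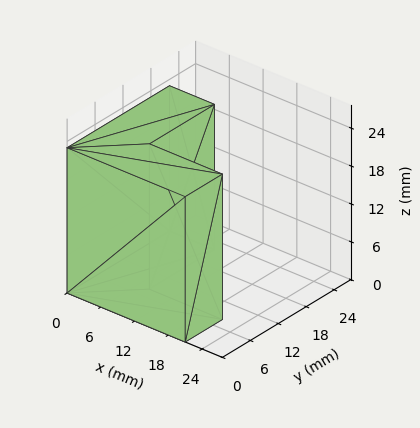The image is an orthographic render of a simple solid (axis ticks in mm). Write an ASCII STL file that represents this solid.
Reading the render: the shape is an L-shaped prism: outer 21 × 22 mm, arm thicknesses ≈ 8 mm (horizontal) and 8 mm (vertical), extruded 23 mm in z (dimensions read to the nearest mm from the axis ticks). For the STL, each face is triangulated and given an outward normal.

solid part
  facet normal 0.0000 0.0000 -1.0000
    outer loop
      vertex 21.0 8.0 0.0
      vertex 21.0 0.0 0.0
      vertex 0.0 0.0 0.0
    endloop
  endfacet
  facet normal 0.0000 0.0000 -1.0000
    outer loop
      vertex 8.0 8.0 0.0
      vertex 21.0 8.0 0.0
      vertex 0.0 0.0 0.0
    endloop
  endfacet
  facet normal 0.0000 0.0000 -1.0000
    outer loop
      vertex 8.0 22.0 0.0
      vertex 8.0 8.0 0.0
      vertex 0.0 0.0 0.0
    endloop
  endfacet
  facet normal 0.0000 0.0000 -1.0000
    outer loop
      vertex 0.0 22.0 0.0
      vertex 8.0 22.0 0.0
      vertex 0.0 0.0 0.0
    endloop
  endfacet
  facet normal 0.0000 0.0000 1.0000
    outer loop
      vertex 0.0 0.0 23.0
      vertex 21.0 0.0 23.0
      vertex 21.0 8.0 23.0
    endloop
  endfacet
  facet normal 0.0000 0.0000 1.0000
    outer loop
      vertex 0.0 0.0 23.0
      vertex 21.0 8.0 23.0
      vertex 8.0 8.0 23.0
    endloop
  endfacet
  facet normal 0.0000 0.0000 1.0000
    outer loop
      vertex 0.0 0.0 23.0
      vertex 8.0 8.0 23.0
      vertex 8.0 22.0 23.0
    endloop
  endfacet
  facet normal 0.0000 0.0000 1.0000
    outer loop
      vertex 0.0 0.0 23.0
      vertex 8.0 22.0 23.0
      vertex 0.0 22.0 23.0
    endloop
  endfacet
  facet normal 0.0000 -1.0000 0.0000
    outer loop
      vertex 0.0 0.0 0.0
      vertex 21.0 0.0 0.0
      vertex 21.0 0.0 23.0
    endloop
  endfacet
  facet normal 0.0000 -1.0000 0.0000
    outer loop
      vertex 0.0 0.0 0.0
      vertex 21.0 0.0 23.0
      vertex 0.0 0.0 23.0
    endloop
  endfacet
  facet normal 1.0000 0.0000 0.0000
    outer loop
      vertex 21.0 0.0 0.0
      vertex 21.0 8.0 0.0
      vertex 21.0 8.0 23.0
    endloop
  endfacet
  facet normal 1.0000 0.0000 0.0000
    outer loop
      vertex 21.0 0.0 0.0
      vertex 21.0 8.0 23.0
      vertex 21.0 0.0 23.0
    endloop
  endfacet
  facet normal 0.0000 1.0000 0.0000
    outer loop
      vertex 21.0 8.0 0.0
      vertex 8.0 8.0 0.0
      vertex 8.0 8.0 23.0
    endloop
  endfacet
  facet normal 0.0000 1.0000 0.0000
    outer loop
      vertex 21.0 8.0 0.0
      vertex 8.0 8.0 23.0
      vertex 21.0 8.0 23.0
    endloop
  endfacet
  facet normal 1.0000 0.0000 0.0000
    outer loop
      vertex 8.0 8.0 0.0
      vertex 8.0 22.0 0.0
      vertex 8.0 22.0 23.0
    endloop
  endfacet
  facet normal 1.0000 0.0000 0.0000
    outer loop
      vertex 8.0 8.0 0.0
      vertex 8.0 22.0 23.0
      vertex 8.0 8.0 23.0
    endloop
  endfacet
  facet normal 0.0000 1.0000 0.0000
    outer loop
      vertex 8.0 22.0 0.0
      vertex 0.0 22.0 0.0
      vertex 0.0 22.0 23.0
    endloop
  endfacet
  facet normal 0.0000 1.0000 0.0000
    outer loop
      vertex 8.0 22.0 0.0
      vertex 0.0 22.0 23.0
      vertex 8.0 22.0 23.0
    endloop
  endfacet
  facet normal -1.0000 0.0000 0.0000
    outer loop
      vertex 0.0 22.0 0.0
      vertex 0.0 0.0 0.0
      vertex 0.0 0.0 23.0
    endloop
  endfacet
  facet normal -1.0000 0.0000 0.0000
    outer loop
      vertex 0.0 22.0 0.0
      vertex 0.0 0.0 23.0
      vertex 0.0 22.0 23.0
    endloop
  endfacet
endsolid part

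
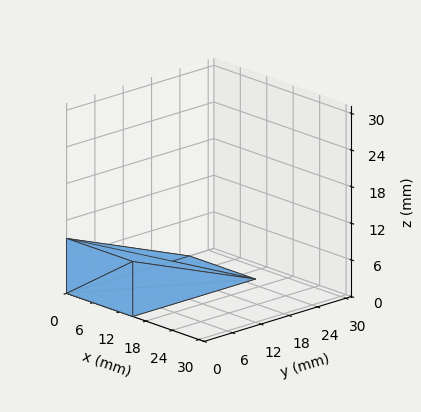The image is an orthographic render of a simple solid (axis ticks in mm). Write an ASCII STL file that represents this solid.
Reading the render: the shape is a wedge (ramp): 15 × 26 mm base, rising to 9 mm along the y=0 edge and sloping linearly to z=0 at y=26 (dimensions read to the nearest mm from the axis ticks). For the STL, each face is triangulated and given an outward normal.

solid part
  facet normal 0.0000 0.0000 -1.0000
    outer loop
      vertex 15.0 26.0 0.0
      vertex 15.0 0.0 0.0
      vertex 0.0 0.0 0.0
    endloop
  endfacet
  facet normal 0.0000 0.0000 -1.0000
    outer loop
      vertex 0.0 26.0 0.0
      vertex 15.0 26.0 0.0
      vertex 0.0 0.0 0.0
    endloop
  endfacet
  facet normal 0.0000 -1.0000 0.0000
    outer loop
      vertex 0.0 0.0 0.0
      vertex 15.0 0.0 0.0
      vertex 15.0 0.0 9.0
    endloop
  endfacet
  facet normal 0.0000 -1.0000 0.0000
    outer loop
      vertex 0.0 0.0 0.0
      vertex 15.0 0.0 9.0
      vertex 0.0 0.0 9.0
    endloop
  endfacet
  facet normal 0.0000 0.3271 0.9450
    outer loop
      vertex 0.0 0.0 9.0
      vertex 15.0 0.0 9.0
      vertex 15.0 26.0 0.0
    endloop
  endfacet
  facet normal 0.0000 0.3271 0.9450
    outer loop
      vertex 0.0 0.0 9.0
      vertex 15.0 26.0 0.0
      vertex 0.0 26.0 0.0
    endloop
  endfacet
  facet normal -1.0000 0.0000 0.0000
    outer loop
      vertex 0.0 0.0 9.0
      vertex 0.0 26.0 0.0
      vertex 0.0 0.0 0.0
    endloop
  endfacet
  facet normal 1.0000 0.0000 0.0000
    outer loop
      vertex 15.0 0.0 0.0
      vertex 15.0 26.0 0.0
      vertex 15.0 0.0 9.0
    endloop
  endfacet
endsolid part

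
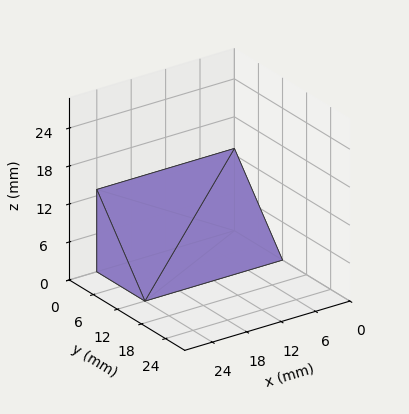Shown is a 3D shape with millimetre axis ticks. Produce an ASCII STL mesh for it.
Reading the render: the shape is a wedge (ramp): 24 × 12 mm base, rising to 13 mm along the y=0 edge and sloping linearly to z=0 at y=12 (dimensions read to the nearest mm from the axis ticks). For the STL, each face is triangulated and given an outward normal.

solid part
  facet normal 0.0000 0.0000 -1.0000
    outer loop
      vertex 24.0 12.0 0.0
      vertex 24.0 0.0 0.0
      vertex 0.0 0.0 0.0
    endloop
  endfacet
  facet normal 0.0000 0.0000 -1.0000
    outer loop
      vertex 0.0 12.0 0.0
      vertex 24.0 12.0 0.0
      vertex 0.0 0.0 0.0
    endloop
  endfacet
  facet normal 0.0000 -1.0000 0.0000
    outer loop
      vertex 0.0 0.0 0.0
      vertex 24.0 0.0 0.0
      vertex 24.0 0.0 13.0
    endloop
  endfacet
  facet normal 0.0000 -1.0000 0.0000
    outer loop
      vertex 0.0 0.0 0.0
      vertex 24.0 0.0 13.0
      vertex 0.0 0.0 13.0
    endloop
  endfacet
  facet normal 0.0000 0.7348 0.6783
    outer loop
      vertex 0.0 0.0 13.0
      vertex 24.0 0.0 13.0
      vertex 24.0 12.0 0.0
    endloop
  endfacet
  facet normal 0.0000 0.7348 0.6783
    outer loop
      vertex 0.0 0.0 13.0
      vertex 24.0 12.0 0.0
      vertex 0.0 12.0 0.0
    endloop
  endfacet
  facet normal -1.0000 0.0000 0.0000
    outer loop
      vertex 0.0 0.0 13.0
      vertex 0.0 12.0 0.0
      vertex 0.0 0.0 0.0
    endloop
  endfacet
  facet normal 1.0000 0.0000 0.0000
    outer loop
      vertex 24.0 0.0 0.0
      vertex 24.0 12.0 0.0
      vertex 24.0 0.0 13.0
    endloop
  endfacet
endsolid part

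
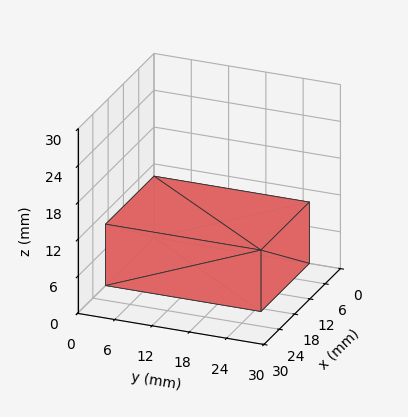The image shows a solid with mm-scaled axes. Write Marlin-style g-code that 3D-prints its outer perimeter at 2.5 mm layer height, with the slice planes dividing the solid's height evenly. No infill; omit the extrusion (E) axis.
Reading the render: the shape is a rectangular box, roughly 19 × 25 mm footprint and 10 mm tall (dimensions read to the nearest mm from the axis ticks). For the g-code, the solid's height is divided into equal slices at the stated Δz and each level perimeter traced with G1 moves after a G0 lift.

; perimeter-only toolpath
G21 ; units = mm
G90 ; absolute positioning
G28 ; home
; layer 1
G0 Z2.5
G0 X0.0 Y0.0
G1 X19.0 Y0.0
G1 X19.0 Y25.0
G1 X0.0 Y25.0
G1 X0.0 Y0.0
; layer 2
G0 Z5.0
G0 X0.0 Y0.0
G1 X19.0 Y0.0
G1 X19.0 Y25.0
G1 X0.0 Y25.0
G1 X0.0 Y0.0
; layer 3
G0 Z7.5
G0 X0.0 Y0.0
G1 X19.0 Y0.0
G1 X19.0 Y25.0
G1 X0.0 Y25.0
G1 X0.0 Y0.0
; layer 4
G0 Z10.0
G0 X0.0 Y0.0
G1 X19.0 Y0.0
G1 X19.0 Y25.0
G1 X0.0 Y25.0
G1 X0.0 Y0.0
M2 ; end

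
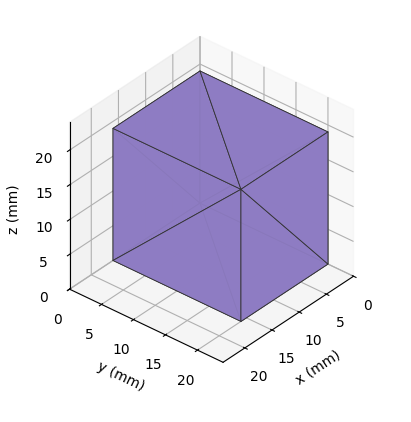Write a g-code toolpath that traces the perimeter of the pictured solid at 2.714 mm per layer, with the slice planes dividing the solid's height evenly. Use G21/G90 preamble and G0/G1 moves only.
Reading the render: the shape is a rectangular box, roughly 16 × 20 mm footprint and 19 mm tall (dimensions read to the nearest mm from the axis ticks). For the g-code, the solid's height is divided into equal slices at the stated Δz and each level perimeter traced with G1 moves after a G0 lift.

; perimeter-only toolpath
G21 ; units = mm
G90 ; absolute positioning
G28 ; home
; layer 1
G0 Z2.714
G0 X0.000 Y0.000
G1 X16.000 Y0.000
G1 X16.000 Y20.000
G1 X0.000 Y20.000
G1 X0.000 Y0.000
; layer 2
G0 Z5.429
G0 X0.000 Y0.000
G1 X16.000 Y0.000
G1 X16.000 Y20.000
G1 X0.000 Y20.000
G1 X0.000 Y0.000
; layer 3
G0 Z8.143
G0 X0.000 Y0.000
G1 X16.000 Y0.000
G1 X16.000 Y20.000
G1 X0.000 Y20.000
G1 X0.000 Y0.000
; layer 4
G0 Z10.857
G0 X0.000 Y0.000
G1 X16.000 Y0.000
G1 X16.000 Y20.000
G1 X0.000 Y20.000
G1 X0.000 Y0.000
; layer 5
G0 Z13.571
G0 X0.000 Y0.000
G1 X16.000 Y0.000
G1 X16.000 Y20.000
G1 X0.000 Y20.000
G1 X0.000 Y0.000
; layer 6
G0 Z16.286
G0 X0.000 Y0.000
G1 X16.000 Y0.000
G1 X16.000 Y20.000
G1 X0.000 Y20.000
G1 X0.000 Y0.000
; layer 7
G0 Z19.000
G0 X0.000 Y0.000
G1 X16.000 Y0.000
G1 X16.000 Y20.000
G1 X0.000 Y20.000
G1 X0.000 Y0.000
M2 ; end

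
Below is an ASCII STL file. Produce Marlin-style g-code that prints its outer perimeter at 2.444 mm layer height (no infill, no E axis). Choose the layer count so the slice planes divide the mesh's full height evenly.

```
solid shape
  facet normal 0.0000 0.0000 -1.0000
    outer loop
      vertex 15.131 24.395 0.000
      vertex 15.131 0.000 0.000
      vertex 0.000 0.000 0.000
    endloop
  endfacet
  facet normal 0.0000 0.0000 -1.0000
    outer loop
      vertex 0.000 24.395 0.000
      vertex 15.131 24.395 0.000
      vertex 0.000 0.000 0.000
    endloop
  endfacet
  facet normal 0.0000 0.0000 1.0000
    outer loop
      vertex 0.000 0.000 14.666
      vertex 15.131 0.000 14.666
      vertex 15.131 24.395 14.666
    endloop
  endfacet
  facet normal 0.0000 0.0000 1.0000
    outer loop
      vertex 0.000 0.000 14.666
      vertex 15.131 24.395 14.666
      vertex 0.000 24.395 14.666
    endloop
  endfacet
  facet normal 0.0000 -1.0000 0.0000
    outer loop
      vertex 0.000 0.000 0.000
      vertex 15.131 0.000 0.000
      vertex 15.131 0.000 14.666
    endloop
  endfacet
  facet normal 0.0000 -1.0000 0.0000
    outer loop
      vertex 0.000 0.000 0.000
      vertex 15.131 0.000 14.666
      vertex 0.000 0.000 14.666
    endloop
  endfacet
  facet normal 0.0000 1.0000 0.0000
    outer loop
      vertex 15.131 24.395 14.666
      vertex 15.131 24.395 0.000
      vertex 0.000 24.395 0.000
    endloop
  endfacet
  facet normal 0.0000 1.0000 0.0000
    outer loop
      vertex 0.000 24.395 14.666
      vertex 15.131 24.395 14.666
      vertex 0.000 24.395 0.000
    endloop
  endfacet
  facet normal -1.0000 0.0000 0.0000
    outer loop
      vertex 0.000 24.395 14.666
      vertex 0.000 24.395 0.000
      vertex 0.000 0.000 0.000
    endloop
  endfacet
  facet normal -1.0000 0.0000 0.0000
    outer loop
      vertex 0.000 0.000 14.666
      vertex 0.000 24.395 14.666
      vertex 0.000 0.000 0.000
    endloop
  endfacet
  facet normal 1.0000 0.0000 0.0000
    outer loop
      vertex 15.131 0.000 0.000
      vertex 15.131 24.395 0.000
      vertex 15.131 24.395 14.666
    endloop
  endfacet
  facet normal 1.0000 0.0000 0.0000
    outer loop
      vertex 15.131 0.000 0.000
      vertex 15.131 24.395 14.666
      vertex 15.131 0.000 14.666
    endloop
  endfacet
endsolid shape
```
; perimeter-only toolpath
G21 ; units = mm
G90 ; absolute positioning
G28 ; home
; layer 1
G0 Z2.444
G0 X0.000 Y0.000
G1 X15.131 Y0.000
G1 X15.131 Y24.395
G1 X0.000 Y24.395
G1 X0.000 Y0.000
; layer 2
G0 Z4.889
G0 X0.000 Y0.000
G1 X15.131 Y0.000
G1 X15.131 Y24.395
G1 X0.000 Y24.395
G1 X0.000 Y0.000
; layer 3
G0 Z7.333
G0 X0.000 Y0.000
G1 X15.131 Y0.000
G1 X15.131 Y24.395
G1 X0.000 Y24.395
G1 X0.000 Y0.000
; layer 4
G0 Z9.777
G0 X0.000 Y0.000
G1 X15.131 Y0.000
G1 X15.131 Y24.395
G1 X0.000 Y24.395
G1 X0.000 Y0.000
; layer 5
G0 Z12.222
G0 X0.000 Y0.000
G1 X15.131 Y0.000
G1 X15.131 Y24.395
G1 X0.000 Y24.395
G1 X0.000 Y0.000
; layer 6
G0 Z14.666
G0 X0.000 Y0.000
G1 X15.131 Y0.000
G1 X15.131 Y24.395
G1 X0.000 Y24.395
G1 X0.000 Y0.000
M2 ; end

The solid is a rectangular box, roughly 15.1 × 24.4 mm footprint and 14.7 mm tall. Slicing at Δz = 2.444 mm — 6 equal slices spanning the solid's height, so layer i sits at z = i·h/6 — gives 6 non-empty perimeters. Each is a 4-segment closed polygon; G0 lifts to the layer z and rapids to the start vertex, then G1 traces the edges.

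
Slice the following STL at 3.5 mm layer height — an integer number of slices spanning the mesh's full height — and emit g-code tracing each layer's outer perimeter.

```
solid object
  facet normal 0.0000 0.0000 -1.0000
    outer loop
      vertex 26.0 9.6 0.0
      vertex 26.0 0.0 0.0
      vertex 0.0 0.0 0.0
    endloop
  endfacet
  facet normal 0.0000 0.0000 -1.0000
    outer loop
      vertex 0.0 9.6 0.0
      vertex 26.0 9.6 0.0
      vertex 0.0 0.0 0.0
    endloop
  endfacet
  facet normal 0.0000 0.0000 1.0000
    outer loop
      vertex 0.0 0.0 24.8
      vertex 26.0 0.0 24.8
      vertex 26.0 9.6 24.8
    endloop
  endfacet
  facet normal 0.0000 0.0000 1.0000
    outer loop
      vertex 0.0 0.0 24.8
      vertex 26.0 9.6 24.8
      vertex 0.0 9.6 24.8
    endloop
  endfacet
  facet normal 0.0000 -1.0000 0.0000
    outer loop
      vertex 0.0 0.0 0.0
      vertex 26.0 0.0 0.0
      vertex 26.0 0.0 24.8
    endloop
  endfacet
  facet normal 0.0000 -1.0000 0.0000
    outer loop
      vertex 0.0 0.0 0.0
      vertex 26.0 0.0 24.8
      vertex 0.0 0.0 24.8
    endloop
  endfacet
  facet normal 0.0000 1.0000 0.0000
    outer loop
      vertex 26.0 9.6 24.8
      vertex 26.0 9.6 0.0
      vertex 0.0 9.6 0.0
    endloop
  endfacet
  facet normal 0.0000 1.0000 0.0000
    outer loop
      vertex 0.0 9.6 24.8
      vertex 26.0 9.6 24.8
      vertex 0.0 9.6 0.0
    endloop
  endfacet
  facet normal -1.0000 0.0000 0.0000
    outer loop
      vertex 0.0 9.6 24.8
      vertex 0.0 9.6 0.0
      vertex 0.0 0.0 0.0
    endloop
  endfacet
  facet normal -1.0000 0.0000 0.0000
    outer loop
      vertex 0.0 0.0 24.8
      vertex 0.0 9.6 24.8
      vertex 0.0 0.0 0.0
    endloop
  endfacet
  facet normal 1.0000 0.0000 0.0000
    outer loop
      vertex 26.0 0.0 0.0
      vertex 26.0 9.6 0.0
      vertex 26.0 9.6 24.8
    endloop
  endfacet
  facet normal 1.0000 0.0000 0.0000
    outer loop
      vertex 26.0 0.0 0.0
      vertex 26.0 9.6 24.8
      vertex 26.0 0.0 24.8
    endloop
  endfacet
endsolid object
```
; perimeter-only toolpath
G21 ; units = mm
G90 ; absolute positioning
G28 ; home
; layer 1
G0 Z3.5
G0 X0.0 Y0.0
G1 X26.0 Y0.0
G1 X26.0 Y9.6
G1 X0.0 Y9.6
G1 X0.0 Y0.0
; layer 2
G0 Z7.1
G0 X0.0 Y0.0
G1 X26.0 Y0.0
G1 X26.0 Y9.6
G1 X0.0 Y9.6
G1 X0.0 Y0.0
; layer 3
G0 Z10.6
G0 X0.0 Y0.0
G1 X26.0 Y0.0
G1 X26.0 Y9.6
G1 X0.0 Y9.6
G1 X0.0 Y0.0
; layer 4
G0 Z14.2
G0 X0.0 Y0.0
G1 X26.0 Y0.0
G1 X26.0 Y9.6
G1 X0.0 Y9.6
G1 X0.0 Y0.0
; layer 5
G0 Z17.7
G0 X0.0 Y0.0
G1 X26.0 Y0.0
G1 X26.0 Y9.6
G1 X0.0 Y9.6
G1 X0.0 Y0.0
; layer 6
G0 Z21.3
G0 X0.0 Y0.0
G1 X26.0 Y0.0
G1 X26.0 Y9.6
G1 X0.0 Y9.6
G1 X0.0 Y0.0
; layer 7
G0 Z24.8
G0 X0.0 Y0.0
G1 X26.0 Y0.0
G1 X26.0 Y9.6
G1 X0.0 Y9.6
G1 X0.0 Y0.0
M2 ; end

The solid is a rectangular box, roughly 26 × 9.6 mm footprint and 24.8 mm tall. Slicing at Δz = 3.5 mm — 7 equal slices spanning the solid's height, so layer i sits at z = i·h/7 — gives 7 non-empty perimeters. Each is a 4-segment closed polygon; G0 lifts to the layer z and rapids to the start vertex, then G1 traces the edges.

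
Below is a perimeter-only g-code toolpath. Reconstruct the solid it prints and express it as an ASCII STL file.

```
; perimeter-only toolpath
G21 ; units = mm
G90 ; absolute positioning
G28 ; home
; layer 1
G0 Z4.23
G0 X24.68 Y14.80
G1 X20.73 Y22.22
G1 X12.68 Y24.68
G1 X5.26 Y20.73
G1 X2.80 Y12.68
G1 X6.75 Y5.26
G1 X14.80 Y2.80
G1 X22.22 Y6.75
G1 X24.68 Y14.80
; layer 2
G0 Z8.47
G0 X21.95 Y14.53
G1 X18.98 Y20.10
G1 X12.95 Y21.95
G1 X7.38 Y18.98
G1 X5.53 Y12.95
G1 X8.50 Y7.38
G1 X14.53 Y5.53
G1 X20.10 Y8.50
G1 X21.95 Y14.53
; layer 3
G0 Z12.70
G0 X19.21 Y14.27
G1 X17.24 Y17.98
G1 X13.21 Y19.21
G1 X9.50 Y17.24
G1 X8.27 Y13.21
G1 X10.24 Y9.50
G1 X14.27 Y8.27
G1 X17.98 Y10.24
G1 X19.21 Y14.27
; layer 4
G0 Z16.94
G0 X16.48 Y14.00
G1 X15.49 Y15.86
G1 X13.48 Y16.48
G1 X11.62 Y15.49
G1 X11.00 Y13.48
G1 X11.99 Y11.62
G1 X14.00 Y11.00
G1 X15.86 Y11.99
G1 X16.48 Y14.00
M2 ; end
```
solid part
  facet normal 0.0000 0.0000 -1.0000
    outer loop
      vertex 12.42 27.42 0.00
      vertex 22.48 24.34 0.00
      vertex 27.42 15.06 0.00
    endloop
  endfacet
  facet normal 0.0000 0.0000 -1.0000
    outer loop
      vertex 3.14 22.48 0.00
      vertex 12.42 27.42 0.00
      vertex 27.42 15.06 0.00
    endloop
  endfacet
  facet normal 0.0000 0.0000 -1.0000
    outer loop
      vertex 0.06 12.42 0.00
      vertex 3.14 22.48 0.00
      vertex 27.42 15.06 0.00
    endloop
  endfacet
  facet normal 0.0000 0.0000 -1.0000
    outer loop
      vertex 5.00 3.14 0.00
      vertex 0.06 12.42 0.00
      vertex 27.42 15.06 0.00
    endloop
  endfacet
  facet normal 0.0000 0.0000 -1.0000
    outer loop
      vertex 15.06 0.06 0.00
      vertex 5.00 3.14 0.00
      vertex 27.42 15.06 0.00
    endloop
  endfacet
  facet normal 0.0000 0.0000 -1.0000
    outer loop
      vertex 24.34 5.00 0.00
      vertex 15.06 0.06 0.00
      vertex 27.42 15.06 0.00
    endloop
  endfacet
  facet normal 0.7570 0.4030 0.5143
    outer loop
      vertex 27.42 15.06 0.00
      vertex 22.48 24.34 0.00
      vertex 13.74 13.74 21.17
    endloop
  endfacet
  facet normal 0.2511 0.8201 0.5143
    outer loop
      vertex 22.48 24.34 0.00
      vertex 12.42 27.42 0.00
      vertex 13.74 13.74 21.17
    endloop
  endfacet
  facet normal -0.4030 0.7570 0.5143
    outer loop
      vertex 12.42 27.42 0.00
      vertex 3.14 22.48 0.00
      vertex 13.74 13.74 21.17
    endloop
  endfacet
  facet normal -0.8201 0.2511 0.5143
    outer loop
      vertex 3.14 22.48 0.00
      vertex 0.06 12.42 0.00
      vertex 13.74 13.74 21.17
    endloop
  endfacet
  facet normal -0.7570 -0.4030 0.5143
    outer loop
      vertex 0.06 12.42 0.00
      vertex 5.00 3.14 0.00
      vertex 13.74 13.74 21.17
    endloop
  endfacet
  facet normal -0.2511 -0.8201 0.5143
    outer loop
      vertex 5.00 3.14 0.00
      vertex 15.06 0.06 0.00
      vertex 13.74 13.74 21.17
    endloop
  endfacet
  facet normal 0.4030 -0.7570 0.5143
    outer loop
      vertex 15.06 0.06 0.00
      vertex 24.34 5.00 0.00
      vertex 13.74 13.74 21.17
    endloop
  endfacet
  facet normal 0.8201 -0.2511 0.5143
    outer loop
      vertex 24.34 5.00 0.00
      vertex 27.42 15.06 0.00
      vertex 13.74 13.74 21.17
    endloop
  endfacet
endsolid part

The G0 Z moves step by Δz≈4.23 mm. The G1 loops shrink linearly with z, so the solid tapers from its base footprint up to z≈21.2. Closing with a flat bottom cap and the tapered top and triangulating gives 14 facets — a regular 8-sided pyramid, base circumscribed radius ≈ 13.7 mm, apex at z ≈ 21.2 mm.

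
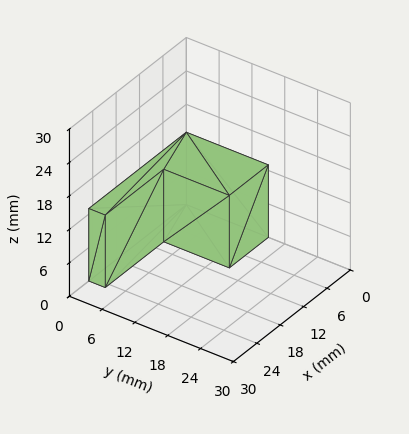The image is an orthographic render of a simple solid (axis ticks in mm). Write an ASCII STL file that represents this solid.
Reading the render: the shape is an L-shaped prism: outer 25 × 15 mm, arm thicknesses ≈ 3 mm (horizontal) and 10 mm (vertical), extruded 13 mm in z (dimensions read to the nearest mm from the axis ticks). For the STL, each face is triangulated and given an outward normal.

solid part
  facet normal 0.0000 0.0000 -1.0000
    outer loop
      vertex 25.00 3.00 0.00
      vertex 25.00 0.00 0.00
      vertex 0.00 0.00 0.00
    endloop
  endfacet
  facet normal 0.0000 0.0000 -1.0000
    outer loop
      vertex 10.00 3.00 0.00
      vertex 25.00 3.00 0.00
      vertex 0.00 0.00 0.00
    endloop
  endfacet
  facet normal 0.0000 0.0000 -1.0000
    outer loop
      vertex 10.00 15.00 0.00
      vertex 10.00 3.00 0.00
      vertex 0.00 0.00 0.00
    endloop
  endfacet
  facet normal 0.0000 0.0000 -1.0000
    outer loop
      vertex 0.00 15.00 0.00
      vertex 10.00 15.00 0.00
      vertex 0.00 0.00 0.00
    endloop
  endfacet
  facet normal 0.0000 0.0000 1.0000
    outer loop
      vertex 0.00 0.00 13.00
      vertex 25.00 0.00 13.00
      vertex 25.00 3.00 13.00
    endloop
  endfacet
  facet normal 0.0000 0.0000 1.0000
    outer loop
      vertex 0.00 0.00 13.00
      vertex 25.00 3.00 13.00
      vertex 10.00 3.00 13.00
    endloop
  endfacet
  facet normal 0.0000 0.0000 1.0000
    outer loop
      vertex 0.00 0.00 13.00
      vertex 10.00 3.00 13.00
      vertex 10.00 15.00 13.00
    endloop
  endfacet
  facet normal 0.0000 0.0000 1.0000
    outer loop
      vertex 0.00 0.00 13.00
      vertex 10.00 15.00 13.00
      vertex 0.00 15.00 13.00
    endloop
  endfacet
  facet normal 0.0000 -1.0000 0.0000
    outer loop
      vertex 0.00 0.00 0.00
      vertex 25.00 0.00 0.00
      vertex 25.00 0.00 13.00
    endloop
  endfacet
  facet normal 0.0000 -1.0000 0.0000
    outer loop
      vertex 0.00 0.00 0.00
      vertex 25.00 0.00 13.00
      vertex 0.00 0.00 13.00
    endloop
  endfacet
  facet normal 1.0000 0.0000 0.0000
    outer loop
      vertex 25.00 0.00 0.00
      vertex 25.00 3.00 0.00
      vertex 25.00 3.00 13.00
    endloop
  endfacet
  facet normal 1.0000 0.0000 0.0000
    outer loop
      vertex 25.00 0.00 0.00
      vertex 25.00 3.00 13.00
      vertex 25.00 0.00 13.00
    endloop
  endfacet
  facet normal 0.0000 1.0000 0.0000
    outer loop
      vertex 25.00 3.00 0.00
      vertex 10.00 3.00 0.00
      vertex 10.00 3.00 13.00
    endloop
  endfacet
  facet normal 0.0000 1.0000 0.0000
    outer loop
      vertex 25.00 3.00 0.00
      vertex 10.00 3.00 13.00
      vertex 25.00 3.00 13.00
    endloop
  endfacet
  facet normal 1.0000 0.0000 0.0000
    outer loop
      vertex 10.00 3.00 0.00
      vertex 10.00 15.00 0.00
      vertex 10.00 15.00 13.00
    endloop
  endfacet
  facet normal 1.0000 0.0000 0.0000
    outer loop
      vertex 10.00 3.00 0.00
      vertex 10.00 15.00 13.00
      vertex 10.00 3.00 13.00
    endloop
  endfacet
  facet normal 0.0000 1.0000 0.0000
    outer loop
      vertex 10.00 15.00 0.00
      vertex 0.00 15.00 0.00
      vertex 0.00 15.00 13.00
    endloop
  endfacet
  facet normal 0.0000 1.0000 0.0000
    outer loop
      vertex 10.00 15.00 0.00
      vertex 0.00 15.00 13.00
      vertex 10.00 15.00 13.00
    endloop
  endfacet
  facet normal -1.0000 0.0000 0.0000
    outer loop
      vertex 0.00 15.00 0.00
      vertex 0.00 0.00 0.00
      vertex 0.00 0.00 13.00
    endloop
  endfacet
  facet normal -1.0000 0.0000 0.0000
    outer loop
      vertex 0.00 15.00 0.00
      vertex 0.00 0.00 13.00
      vertex 0.00 15.00 13.00
    endloop
  endfacet
endsolid part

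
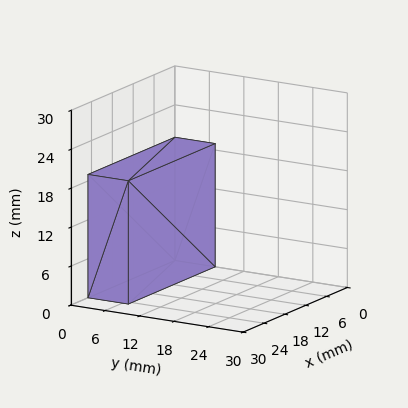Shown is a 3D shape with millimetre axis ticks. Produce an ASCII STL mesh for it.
Reading the render: the shape is a rectangular box, roughly 25 × 7 mm footprint and 19 mm tall (dimensions read to the nearest mm from the axis ticks). For the STL, each face is triangulated and given an outward normal.

solid part
  facet normal 0.0000 0.0000 -1.0000
    outer loop
      vertex 25.0 7.0 0.0
      vertex 25.0 0.0 0.0
      vertex 0.0 0.0 0.0
    endloop
  endfacet
  facet normal 0.0000 0.0000 -1.0000
    outer loop
      vertex 0.0 7.0 0.0
      vertex 25.0 7.0 0.0
      vertex 0.0 0.0 0.0
    endloop
  endfacet
  facet normal 0.0000 0.0000 1.0000
    outer loop
      vertex 0.0 0.0 19.0
      vertex 25.0 0.0 19.0
      vertex 25.0 7.0 19.0
    endloop
  endfacet
  facet normal 0.0000 0.0000 1.0000
    outer loop
      vertex 0.0 0.0 19.0
      vertex 25.0 7.0 19.0
      vertex 0.0 7.0 19.0
    endloop
  endfacet
  facet normal 0.0000 -1.0000 0.0000
    outer loop
      vertex 0.0 0.0 0.0
      vertex 25.0 0.0 0.0
      vertex 25.0 0.0 19.0
    endloop
  endfacet
  facet normal 0.0000 -1.0000 0.0000
    outer loop
      vertex 0.0 0.0 0.0
      vertex 25.0 0.0 19.0
      vertex 0.0 0.0 19.0
    endloop
  endfacet
  facet normal 0.0000 1.0000 0.0000
    outer loop
      vertex 25.0 7.0 19.0
      vertex 25.0 7.0 0.0
      vertex 0.0 7.0 0.0
    endloop
  endfacet
  facet normal 0.0000 1.0000 0.0000
    outer loop
      vertex 0.0 7.0 19.0
      vertex 25.0 7.0 19.0
      vertex 0.0 7.0 0.0
    endloop
  endfacet
  facet normal -1.0000 0.0000 0.0000
    outer loop
      vertex 0.0 7.0 19.0
      vertex 0.0 7.0 0.0
      vertex 0.0 0.0 0.0
    endloop
  endfacet
  facet normal -1.0000 0.0000 0.0000
    outer loop
      vertex 0.0 0.0 19.0
      vertex 0.0 7.0 19.0
      vertex 0.0 0.0 0.0
    endloop
  endfacet
  facet normal 1.0000 0.0000 0.0000
    outer loop
      vertex 25.0 0.0 0.0
      vertex 25.0 7.0 0.0
      vertex 25.0 7.0 19.0
    endloop
  endfacet
  facet normal 1.0000 0.0000 0.0000
    outer loop
      vertex 25.0 0.0 0.0
      vertex 25.0 7.0 19.0
      vertex 25.0 0.0 19.0
    endloop
  endfacet
endsolid part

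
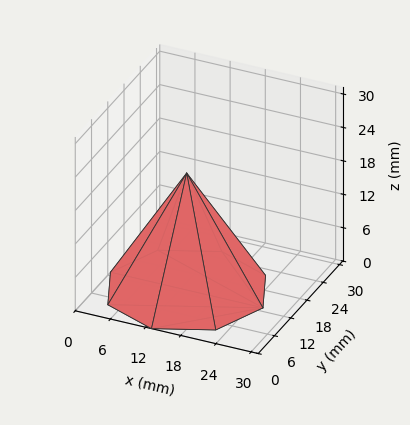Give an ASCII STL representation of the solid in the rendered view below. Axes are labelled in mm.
Reading the render: the shape is a regular 8-sided pyramid, base circumscribed radius ≈ 13 mm, apex at z ≈ 21 mm (dimensions read to the nearest mm from the axis ticks). For the STL, each face is triangulated and given an outward normal.

solid part
  facet normal 0.0000 0.0000 -1.0000
    outer loop
      vertex 13.0 26.0 0.0
      vertex 22.2 22.2 0.0
      vertex 26.0 13.0 0.0
    endloop
  endfacet
  facet normal 0.0000 0.0000 -1.0000
    outer loop
      vertex 3.8 22.2 0.0
      vertex 13.0 26.0 0.0
      vertex 26.0 13.0 0.0
    endloop
  endfacet
  facet normal 0.0000 0.0000 -1.0000
    outer loop
      vertex 0.0 13.0 0.0
      vertex 3.8 22.2 0.0
      vertex 26.0 13.0 0.0
    endloop
  endfacet
  facet normal 0.0000 0.0000 -1.0000
    outer loop
      vertex 3.8 3.8 0.0
      vertex 0.0 13.0 0.0
      vertex 26.0 13.0 0.0
    endloop
  endfacet
  facet normal 0.0000 0.0000 -1.0000
    outer loop
      vertex 13.0 0.0 0.0
      vertex 3.8 3.8 0.0
      vertex 26.0 13.0 0.0
    endloop
  endfacet
  facet normal 0.0000 0.0000 -1.0000
    outer loop
      vertex 22.2 3.8 0.0
      vertex 13.0 0.0 0.0
      vertex 26.0 13.0 0.0
    endloop
  endfacet
  facet normal 0.8022 0.3314 0.4966
    outer loop
      vertex 26.0 13.0 0.0
      vertex 22.2 22.2 0.0
      vertex 13.0 13.0 21.0
    endloop
  endfacet
  facet normal 0.3314 0.8022 0.4966
    outer loop
      vertex 22.2 22.2 0.0
      vertex 13.0 26.0 0.0
      vertex 13.0 13.0 21.0
    endloop
  endfacet
  facet normal -0.3314 0.8022 0.4966
    outer loop
      vertex 13.0 26.0 0.0
      vertex 3.8 22.2 0.0
      vertex 13.0 13.0 21.0
    endloop
  endfacet
  facet normal -0.8022 0.3314 0.4966
    outer loop
      vertex 3.8 22.2 0.0
      vertex 0.0 13.0 0.0
      vertex 13.0 13.0 21.0
    endloop
  endfacet
  facet normal -0.8022 -0.3314 0.4966
    outer loop
      vertex 0.0 13.0 0.0
      vertex 3.8 3.8 0.0
      vertex 13.0 13.0 21.0
    endloop
  endfacet
  facet normal -0.3314 -0.8022 0.4966
    outer loop
      vertex 3.8 3.8 0.0
      vertex 13.0 0.0 0.0
      vertex 13.0 13.0 21.0
    endloop
  endfacet
  facet normal 0.3314 -0.8022 0.4966
    outer loop
      vertex 13.0 0.0 0.0
      vertex 22.2 3.8 0.0
      vertex 13.0 13.0 21.0
    endloop
  endfacet
  facet normal 0.8022 -0.3314 0.4966
    outer loop
      vertex 22.2 3.8 0.0
      vertex 26.0 13.0 0.0
      vertex 13.0 13.0 21.0
    endloop
  endfacet
endsolid part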